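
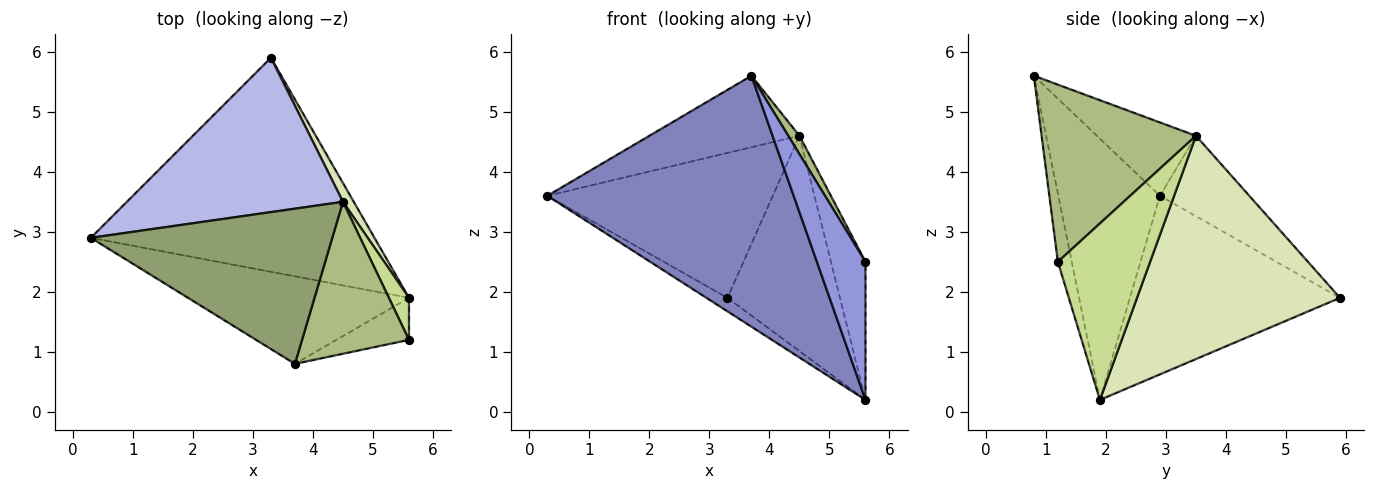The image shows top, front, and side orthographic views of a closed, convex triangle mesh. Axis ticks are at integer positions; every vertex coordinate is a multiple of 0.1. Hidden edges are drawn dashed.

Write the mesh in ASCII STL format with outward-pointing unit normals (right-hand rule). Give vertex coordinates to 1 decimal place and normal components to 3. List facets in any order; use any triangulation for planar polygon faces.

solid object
 facet normal -0.532 0.053 -0.845
  outer loop
   vertex 5.6 1.9 0.2
   vertex 0.3 2.9 3.6
   vertex 3.3 5.9 1.9
  endloop
 endfacet
 facet normal -0.363 -0.880 -0.307
  outer loop
   vertex 5.6 1.9 0.2
   vertex 3.7 0.8 5.6
   vertex 0.3 2.9 3.6
  endloop
 endfacet
 facet normal -0.264 -0.923 -0.281
  outer loop
   vertex 5.6 1.9 0.2
   vertex 5.6 1.2 2.5
   vertex 3.7 0.8 5.6
  endloop
 endfacet
 facet normal -0.262 0.661 0.704
  outer loop
   vertex 4.5 3.5 4.6
   vertex 3.3 5.9 1.9
   vertex 0.3 2.9 3.6
  endloop
 endfacet
 facet normal -0.266 0.403 0.876
  outer loop
   vertex 4.5 3.5 4.6
   vertex 0.3 2.9 3.6
   vertex 3.7 0.8 5.6
  endloop
 endfacet
 facet normal 0.855 -0.062 0.516
  outer loop
   vertex 4.5 3.5 4.6
   vertex 3.7 0.8 5.6
   vertex 5.6 1.2 2.5
  endloop
 endfacet
 facet normal 0.931 0.349 0.106
  outer loop
   vertex 4.5 3.5 4.6
   vertex 5.6 1.2 2.5
   vertex 5.6 1.9 0.2
  endloop
 endfacet
 facet normal 0.874 0.484 0.042
  outer loop
   vertex 4.5 3.5 4.6
   vertex 5.6 1.9 0.2
   vertex 3.3 5.9 1.9
  endloop
 endfacet
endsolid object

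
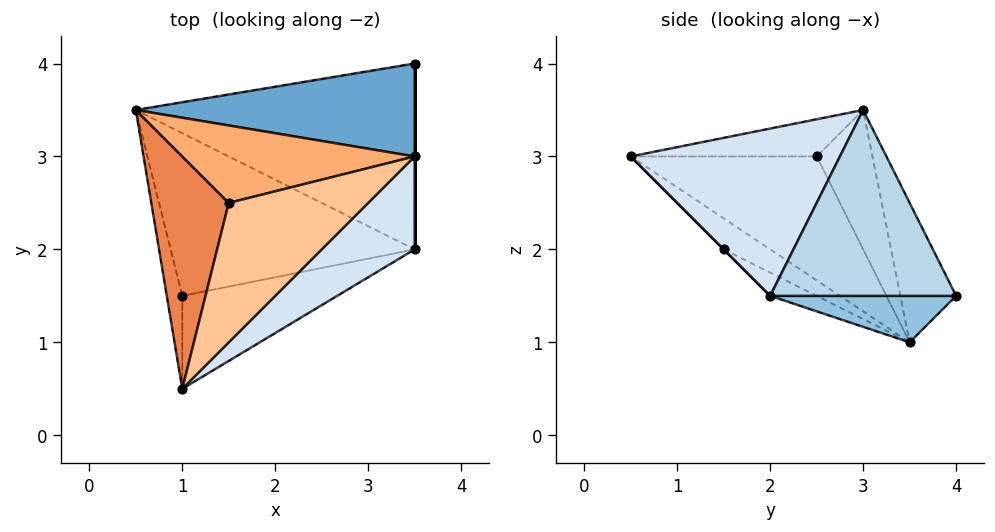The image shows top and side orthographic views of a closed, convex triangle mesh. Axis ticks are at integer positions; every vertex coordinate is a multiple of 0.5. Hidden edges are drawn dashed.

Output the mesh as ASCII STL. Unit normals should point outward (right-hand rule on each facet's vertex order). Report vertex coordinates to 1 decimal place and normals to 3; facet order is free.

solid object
 facet normal -0.218 0.873 0.436
  outer loop
   vertex 3.5 3.0 3.5
   vertex 3.5 4.0 1.5
   vertex 0.5 3.5 1.0
  endloop
 endfacet
 facet normal 0.164 0.000 -0.986
  outer loop
   vertex 3.5 2.0 1.5
   vertex 0.5 3.5 1.0
   vertex 3.5 4.0 1.5
  endloop
 endfacet
 facet normal 1.000 0.000 0.000
  outer loop
   vertex 3.5 2.0 1.5
   vertex 3.5 4.0 1.5
   vertex 3.5 3.0 3.5
  endloop
 endfacet
 facet normal 0.627 -0.697 0.348
  outer loop
   vertex 3.5 2.0 1.5
   vertex 3.5 3.0 3.5
   vertex 1.0 0.5 3.0
  endloop
 endfacet
 facet normal -0.830 0.207 0.518
  outer loop
   vertex 1.5 2.5 3.0
   vertex 0.5 3.5 1.0
   vertex 1.0 0.5 3.0
  endloop
 endfacet
 facet normal -0.329 0.768 0.549
  outer loop
   vertex 1.5 2.5 3.0
   vertex 3.5 3.0 3.5
   vertex 0.5 3.5 1.0
  endloop
 endfacet
 facet normal -0.257 0.064 0.964
  outer loop
   vertex 1.5 2.5 3.0
   vertex 1.0 0.5 3.0
   vertex 3.5 3.0 3.5
  endloop
 endfacet
 facet normal -0.816 -0.408 -0.408
  outer loop
   vertex 1.0 1.5 2.0
   vertex 1.0 0.5 3.0
   vertex 0.5 3.5 1.0
  endloop
 endfacet
 facet normal -0.084 -0.462 -0.883
  outer loop
   vertex 1.0 1.5 2.0
   vertex 0.5 3.5 1.0
   vertex 3.5 2.0 1.5
  endloop
 endfacet
 facet normal 0.000 -0.707 -0.707
  outer loop
   vertex 1.0 1.5 2.0
   vertex 3.5 2.0 1.5
   vertex 1.0 0.5 3.0
  endloop
 endfacet
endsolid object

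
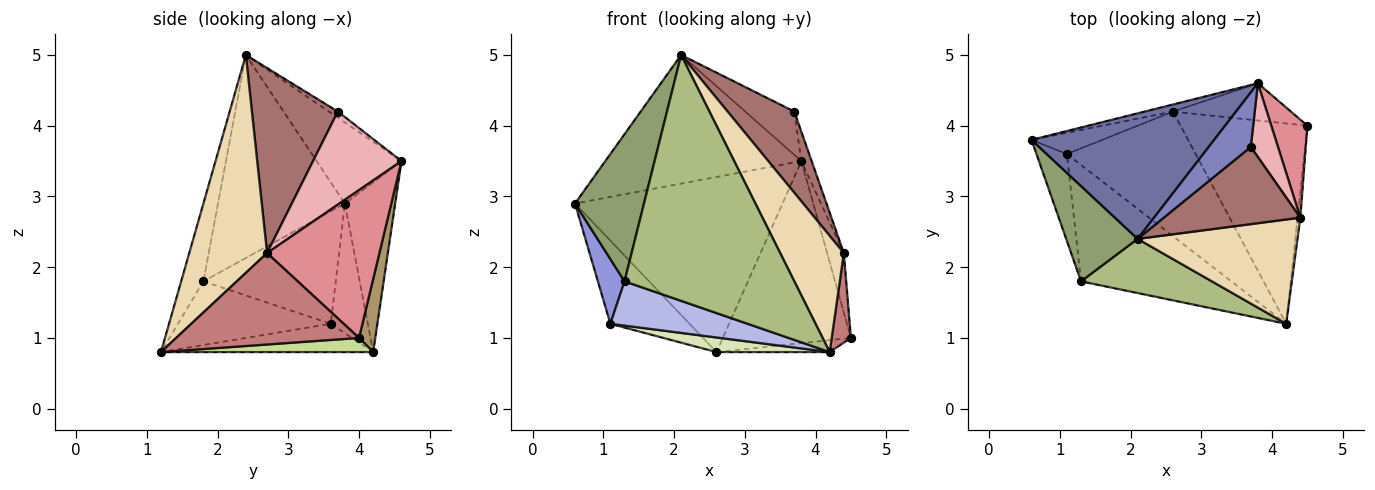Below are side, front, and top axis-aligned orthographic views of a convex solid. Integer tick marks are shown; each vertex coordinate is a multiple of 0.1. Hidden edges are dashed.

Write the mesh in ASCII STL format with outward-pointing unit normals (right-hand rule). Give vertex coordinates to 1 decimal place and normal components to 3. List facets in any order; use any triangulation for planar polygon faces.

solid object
 facet normal -0.296 0.684 0.667
  outer loop
   vertex 3.8 4.6 3.5
   vertex 0.6 3.8 2.9
   vertex 2.1 2.4 5.0
  endloop
 endfacet
 facet normal -0.113 0.618 0.778
  outer loop
   vertex 3.7 3.7 4.2
   vertex 3.8 4.6 3.5
   vertex 2.1 2.4 5.0
  endloop
 endfacet
 facet normal -0.948 -0.191 -0.256
  outer loop
   vertex 1.3 1.8 1.8
   vertex 0.6 3.8 2.9
   vertex 1.1 3.6 1.2
  endloop
 endfacet
 facet normal -0.368 -0.331 -0.869
  outer loop
   vertex 1.3 1.8 1.8
   vertex 1.1 3.6 1.2
   vertex 4.2 1.2 0.8
  endloop
 endfacet
 facet normal -0.839 -0.456 0.295
  outer loop
   vertex 1.3 1.8 1.8
   vertex 2.1 2.4 5.0
   vertex 0.6 3.8 2.9
  endloop
 endfacet
 facet normal -0.127 -0.969 0.213
  outer loop
   vertex 1.3 1.8 1.8
   vertex 4.2 1.2 0.8
   vertex 2.1 2.4 5.0
  endloop
 endfacet
 facet normal 0.111 0.059 -0.992
  outer loop
   vertex 2.6 4.2 0.8
   vertex 4.5 4.0 1.0
   vertex 4.2 1.2 0.8
  endloop
 endfacet
 facet normal -0.213 -0.114 -0.970
  outer loop
   vertex 2.6 4.2 0.8
   vertex 4.2 1.2 0.8
   vertex 1.1 3.6 1.2
  endloop
 endfacet
 facet normal 0.123 0.972 -0.199
  outer loop
   vertex 2.6 4.2 0.8
   vertex 3.8 4.6 3.5
   vertex 4.5 4.0 1.0
  endloop
 endfacet
 facet normal -0.235 0.971 -0.039
  outer loop
   vertex 2.6 4.2 0.8
   vertex 0.6 3.8 2.9
   vertex 3.8 4.6 3.5
  endloop
 endfacet
 facet normal -0.413 0.882 -0.225
  outer loop
   vertex 2.6 4.2 0.8
   vertex 1.1 3.6 1.2
   vertex 0.6 3.8 2.9
  endloop
 endfacet
 facet normal 0.673 -0.551 0.494
  outer loop
   vertex 4.4 2.7 2.2
   vertex 2.1 2.4 5.0
   vertex 4.2 1.2 0.8
  endloop
 endfacet
 facet normal 0.682 -0.530 0.504
  outer loop
   vertex 4.4 2.7 2.2
   vertex 3.7 3.7 4.2
   vertex 2.1 2.4 5.0
  endloop
 endfacet
 facet normal 0.994 -0.104 -0.030
  outer loop
   vertex 4.4 2.7 2.2
   vertex 4.2 1.2 0.8
   vertex 4.5 4.0 1.0
  endloop
 endfacet
 facet normal 0.961 0.143 0.235
  outer loop
   vertex 4.4 2.7 2.2
   vertex 4.5 4.0 1.0
   vertex 3.8 4.6 3.5
  endloop
 endfacet
 facet normal 0.954 0.111 0.279
  outer loop
   vertex 4.4 2.7 2.2
   vertex 3.8 4.6 3.5
   vertex 3.7 3.7 4.2
  endloop
 endfacet
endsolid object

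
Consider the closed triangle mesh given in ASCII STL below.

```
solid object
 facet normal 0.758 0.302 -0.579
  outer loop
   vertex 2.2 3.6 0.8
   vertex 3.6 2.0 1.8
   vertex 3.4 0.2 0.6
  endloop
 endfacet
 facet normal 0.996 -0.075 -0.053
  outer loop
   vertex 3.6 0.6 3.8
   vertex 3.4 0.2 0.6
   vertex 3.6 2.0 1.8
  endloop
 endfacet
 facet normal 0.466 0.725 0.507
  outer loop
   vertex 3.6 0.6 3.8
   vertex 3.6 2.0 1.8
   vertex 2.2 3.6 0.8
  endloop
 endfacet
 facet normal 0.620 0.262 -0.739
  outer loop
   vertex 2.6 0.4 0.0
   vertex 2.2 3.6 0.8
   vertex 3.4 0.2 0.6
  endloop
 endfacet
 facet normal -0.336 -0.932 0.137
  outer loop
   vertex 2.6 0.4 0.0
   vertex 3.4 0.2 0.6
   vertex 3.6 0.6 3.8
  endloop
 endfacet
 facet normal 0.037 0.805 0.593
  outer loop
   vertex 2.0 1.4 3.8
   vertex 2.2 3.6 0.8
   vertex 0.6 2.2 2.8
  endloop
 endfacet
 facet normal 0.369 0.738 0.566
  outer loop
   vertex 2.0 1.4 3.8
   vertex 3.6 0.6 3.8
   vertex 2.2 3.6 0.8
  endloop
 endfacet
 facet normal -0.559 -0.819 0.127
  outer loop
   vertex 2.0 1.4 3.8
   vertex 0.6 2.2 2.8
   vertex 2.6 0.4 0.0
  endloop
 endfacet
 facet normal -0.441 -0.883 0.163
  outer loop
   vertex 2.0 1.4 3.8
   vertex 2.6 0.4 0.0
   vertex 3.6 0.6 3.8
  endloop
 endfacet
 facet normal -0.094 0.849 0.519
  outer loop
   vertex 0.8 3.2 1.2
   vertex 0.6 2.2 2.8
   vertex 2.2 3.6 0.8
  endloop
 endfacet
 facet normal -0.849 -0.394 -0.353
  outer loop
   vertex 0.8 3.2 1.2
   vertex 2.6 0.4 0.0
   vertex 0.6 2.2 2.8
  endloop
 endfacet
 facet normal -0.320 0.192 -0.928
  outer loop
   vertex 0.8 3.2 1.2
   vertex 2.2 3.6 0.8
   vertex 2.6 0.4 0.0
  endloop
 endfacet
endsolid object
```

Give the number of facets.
12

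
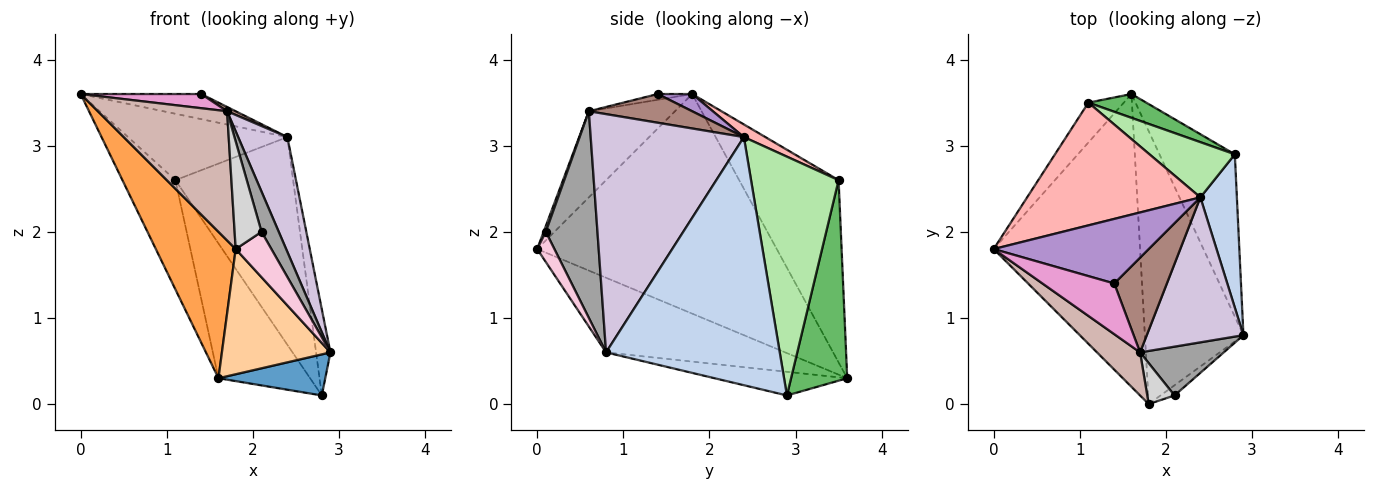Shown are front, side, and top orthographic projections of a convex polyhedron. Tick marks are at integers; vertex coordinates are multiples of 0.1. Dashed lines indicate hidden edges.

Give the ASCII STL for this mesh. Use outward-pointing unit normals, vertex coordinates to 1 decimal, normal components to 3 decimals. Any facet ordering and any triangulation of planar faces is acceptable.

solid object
 facet normal -0.291 -0.235 -0.927
  outer loop
   vertex 2.8 2.9 0.1
   vertex 2.9 0.8 0.6
   vertex 1.6 3.6 0.3
  endloop
 endfacet
 facet normal 0.986 0.081 0.145
  outer loop
   vertex 2.4 2.4 3.1
   vertex 2.9 0.8 0.6
   vertex 2.8 2.9 0.1
  endloop
 endfacet
 facet normal -0.802 -0.267 -0.535
  outer loop
   vertex 1.8 0.0 1.8
   vertex 0.0 1.8 3.6
   vertex 1.6 3.6 0.3
  endloop
 endfacet
 facet normal -0.567 -0.343 -0.749
  outer loop
   vertex 1.8 0.0 1.8
   vertex 1.6 3.6 0.3
   vertex 2.9 0.8 0.6
  endloop
 endfacet
 facet normal 0.517 0.843 0.149
  outer loop
   vertex 1.1 3.5 2.6
   vertex 2.8 2.9 0.1
   vertex 1.6 3.6 0.3
  endloop
 endfacet
 facet normal 0.584 0.785 0.209
  outer loop
   vertex 1.1 3.5 2.6
   vertex 2.4 2.4 3.1
   vertex 2.8 2.9 0.1
  endloop
 endfacet
 facet normal -0.870 0.463 -0.169
  outer loop
   vertex 1.1 3.5 2.6
   vertex 1.6 3.6 0.3
   vertex 0.0 1.8 3.6
  endloop
 endfacet
 facet normal 0.064 0.475 0.878
  outer loop
   vertex 1.1 3.5 2.6
   vertex 0.0 1.8 3.6
   vertex 2.4 2.4 3.1
  endloop
 endfacet
 facet normal 0.103 0.361 0.927
  outer loop
   vertex 1.4 1.4 3.6
   vertex 2.4 2.4 3.1
   vertex 0.0 1.8 3.6
  endloop
 endfacet
 facet normal 0.888 -0.285 0.360
  outer loop
   vertex 1.7 0.6 3.4
   vertex 2.9 0.8 0.6
   vertex 2.4 2.4 3.1
  endloop
 endfacet
 facet normal 0.478 -0.040 0.877
  outer loop
   vertex 1.7 0.6 3.4
   vertex 2.4 2.4 3.1
   vertex 1.4 1.4 3.6
  endloop
 endfacet
 facet normal -0.535 -0.802 0.267
  outer loop
   vertex 1.7 0.6 3.4
   vertex 0.0 1.8 3.6
   vertex 1.8 0.0 1.8
  endloop
 endfacet
 facet normal -0.077 -0.269 0.960
  outer loop
   vertex 1.7 0.6 3.4
   vertex 1.4 1.4 3.6
   vertex 0.0 1.8 3.6
  endloop
 endfacet
 facet normal 0.426 -0.883 -0.198
  outer loop
   vertex 2.1 0.1 2.0
   vertex 1.8 0.0 1.8
   vertex 2.9 0.8 0.6
  endloop
 endfacet
 facet normal 0.886 -0.295 0.358
  outer loop
   vertex 2.1 0.1 2.0
   vertex 2.9 0.8 0.6
   vertex 1.7 0.6 3.4
  endloop
 endfacet
 facet normal 0.075 -0.932 0.354
  outer loop
   vertex 2.1 0.1 2.0
   vertex 1.7 0.6 3.4
   vertex 1.8 0.0 1.8
  endloop
 endfacet
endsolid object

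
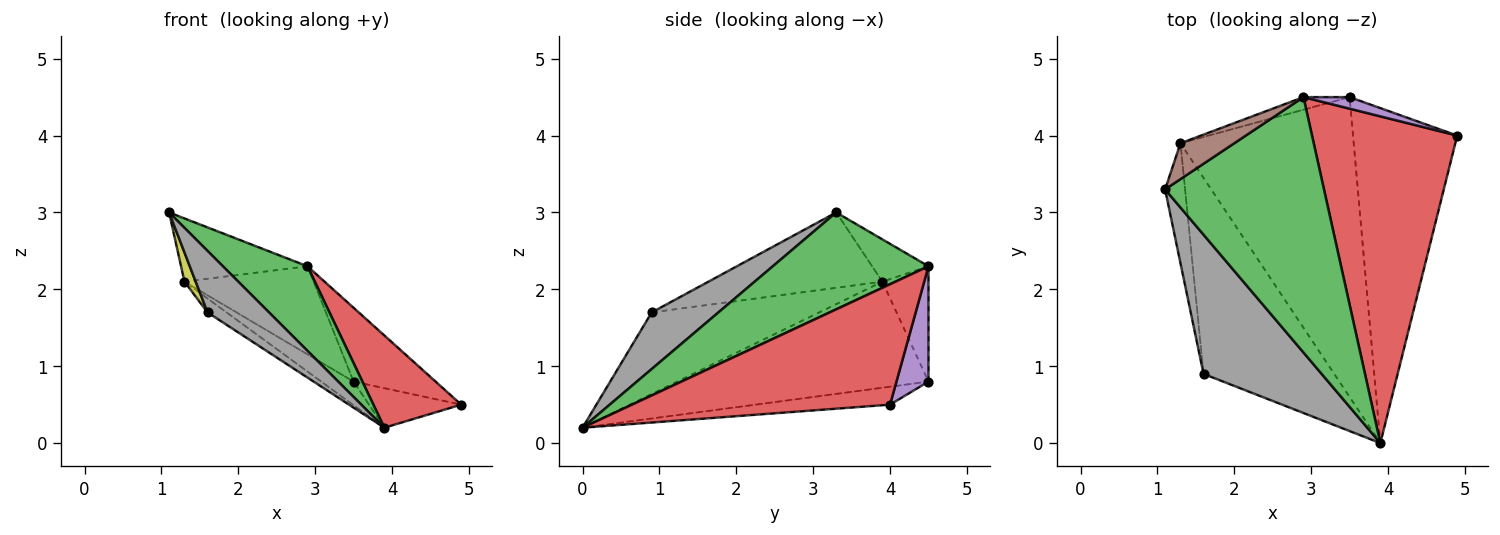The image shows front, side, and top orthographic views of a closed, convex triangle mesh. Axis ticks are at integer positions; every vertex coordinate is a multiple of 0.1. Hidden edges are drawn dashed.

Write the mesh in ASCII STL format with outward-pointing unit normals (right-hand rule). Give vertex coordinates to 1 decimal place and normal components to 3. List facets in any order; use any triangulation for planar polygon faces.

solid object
 facet normal -0.169 0.116 -0.979
  outer loop
   vertex 3.5 4.5 0.8
   vertex 4.9 4.0 0.5
   vertex 3.9 0.0 0.2
  endloop
 endfacet
 facet normal -0.521 0.067 -0.851
  outer loop
   vertex 1.3 3.9 2.1
   vertex 3.5 4.5 0.8
   vertex 3.9 0.0 0.2
  endloop
 endfacet
 facet normal 0.501 -0.272 0.822
  outer loop
   vertex 2.9 4.5 2.3
   vertex 1.1 3.3 3.0
   vertex 3.9 0.0 0.2
  endloop
 endfacet
 facet normal 0.624 -0.212 0.752
  outer loop
   vertex 2.9 4.5 2.3
   vertex 3.9 0.0 0.2
   vertex 4.9 4.0 0.5
  endloop
 endfacet
 facet normal 0.360 0.922 0.144
  outer loop
   vertex 2.9 4.5 2.3
   vertex 4.9 4.0 0.5
   vertex 3.5 4.5 0.8
  endloop
 endfacet
 facet normal -0.362 0.811 0.460
  outer loop
   vertex 2.9 4.5 2.3
   vertex 1.3 3.9 2.1
   vertex 1.1 3.3 3.0
  endloop
 endfacet
 facet normal -0.333 0.933 -0.133
  outer loop
   vertex 2.9 4.5 2.3
   vertex 3.5 4.5 0.8
   vertex 1.3 3.9 2.1
  endloop
 endfacet
 facet normal 0.402 -0.370 0.838
  outer loop
   vertex 1.6 0.9 1.7
   vertex 3.9 0.0 0.2
   vertex 1.1 3.3 3.0
  endloop
 endfacet
 facet normal -0.965 -0.062 -0.256
  outer loop
   vertex 1.6 0.9 1.7
   vertex 1.1 3.3 3.0
   vertex 1.3 3.9 2.1
  endloop
 endfacet
 facet normal -0.529 0.060 -0.847
  outer loop
   vertex 1.6 0.9 1.7
   vertex 1.3 3.9 2.1
   vertex 3.9 0.0 0.2
  endloop
 endfacet
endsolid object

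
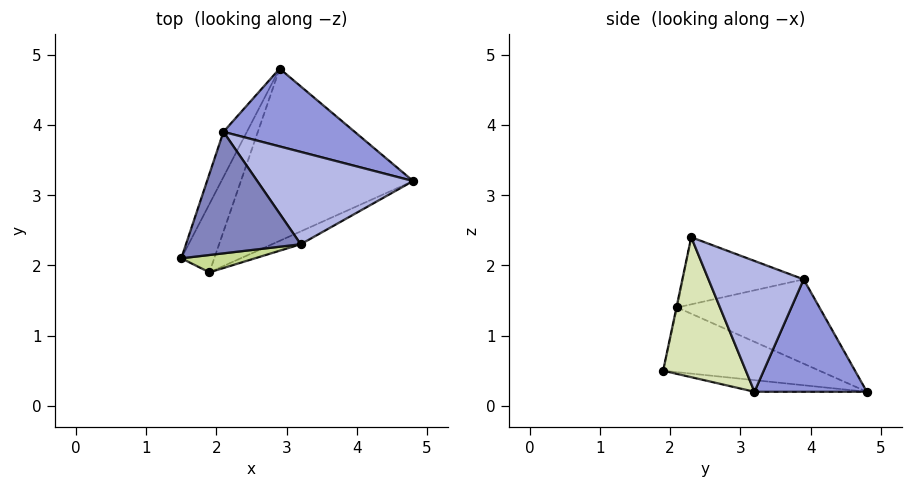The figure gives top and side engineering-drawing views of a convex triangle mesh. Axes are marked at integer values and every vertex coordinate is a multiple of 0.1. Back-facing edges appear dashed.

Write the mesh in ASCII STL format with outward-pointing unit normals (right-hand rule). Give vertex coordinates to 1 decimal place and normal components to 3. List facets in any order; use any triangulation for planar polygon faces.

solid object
 facet normal -0.900 0.356 -0.250
  outer loop
   vertex 2.1 3.9 1.8
   vertex 2.9 4.8 0.2
   vertex 1.5 2.1 1.4
  endloop
 endfacet
 facet normal -0.505 -0.023 0.863
  outer loop
   vertex 2.1 3.9 1.8
   vertex 1.5 2.1 1.4
   vertex 3.2 2.3 2.4
  endloop
 endfacet
 facet normal 0.515 0.611 0.601
  outer loop
   vertex 2.1 3.9 1.8
   vertex 4.8 3.2 0.2
   vertex 2.9 4.8 0.2
  endloop
 endfacet
 facet normal 0.519 0.589 0.619
  outer loop
   vertex 2.1 3.9 1.8
   vertex 3.2 2.3 2.4
   vertex 4.8 3.2 0.2
  endloop
 endfacet
 facet normal -0.862 0.252 -0.439
  outer loop
   vertex 1.9 1.9 0.5
   vertex 1.5 2.1 1.4
   vertex 2.9 4.8 0.2
  endloop
 endfacet
 facet normal -0.067 -0.080 -0.995
  outer loop
   vertex 1.9 1.9 0.5
   vertex 2.9 4.8 0.2
   vertex 4.8 3.2 0.2
  endloop
 endfacet
 facet normal -0.010 -0.977 0.213
  outer loop
   vertex 1.9 1.9 0.5
   vertex 3.2 2.3 2.4
   vertex 1.5 2.1 1.4
  endloop
 endfacet
 facet normal 0.401 -0.913 -0.082
  outer loop
   vertex 1.9 1.9 0.5
   vertex 4.8 3.2 0.2
   vertex 3.2 2.3 2.4
  endloop
 endfacet
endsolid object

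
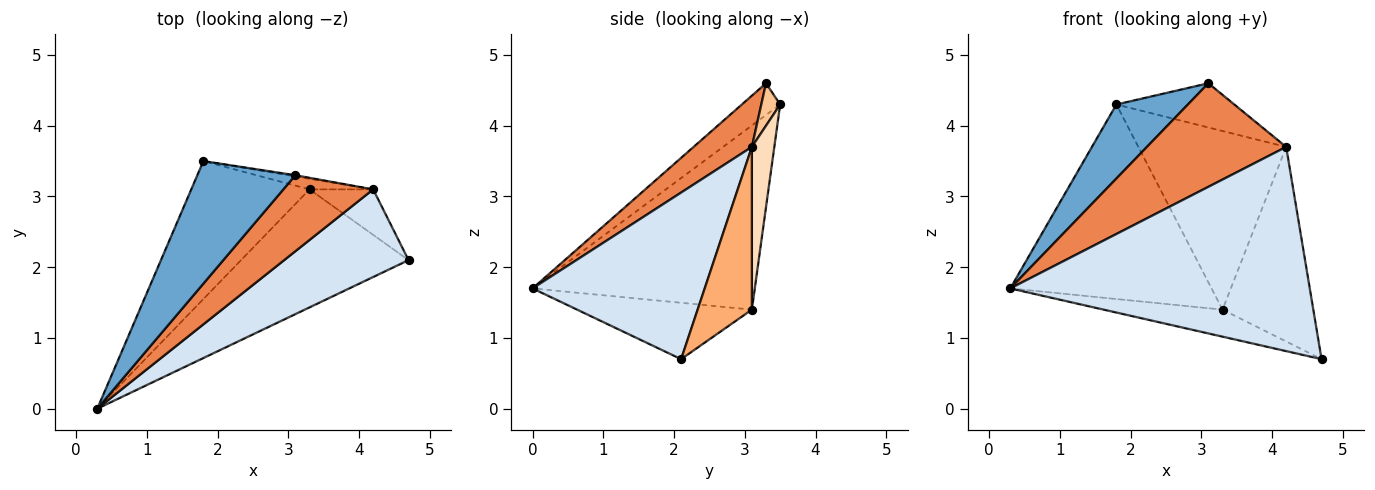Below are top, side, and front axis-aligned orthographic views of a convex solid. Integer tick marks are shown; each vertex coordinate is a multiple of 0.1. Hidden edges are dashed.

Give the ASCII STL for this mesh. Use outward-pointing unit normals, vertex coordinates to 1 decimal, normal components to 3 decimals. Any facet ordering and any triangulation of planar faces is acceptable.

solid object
 facet normal -0.267 -0.498 0.825
  outer loop
   vertex 3.1 3.3 4.6
   vertex 1.8 3.5 4.3
   vertex 0.3 0.0 1.7
  endloop
 endfacet
 facet normal -0.312 0.212 -0.926
  outer loop
   vertex 3.3 3.1 1.4
   vertex 4.7 2.1 0.7
   vertex 0.3 0.0 1.7
  endloop
 endfacet
 facet normal -0.669 0.606 -0.430
  outer loop
   vertex 3.3 3.1 1.4
   vertex 0.3 0.0 1.7
   vertex 1.8 3.5 4.3
  endloop
 endfacet
 facet normal 0.467 -0.813 0.349
  outer loop
   vertex 4.2 3.1 3.7
   vertex 0.3 0.0 1.7
   vertex 4.7 2.1 0.7
  endloop
 endfacet
 facet normal 0.320 -0.764 0.561
  outer loop
   vertex 4.2 3.1 3.7
   vertex 3.1 3.3 4.6
   vertex 0.3 0.0 1.7
  endloop
 endfacet
 facet normal 0.503 0.842 -0.197
  outer loop
   vertex 4.2 3.1 3.7
   vertex 4.7 2.1 0.7
   vertex 3.3 3.1 1.4
  endloop
 endfacet
 facet normal 0.158 0.987 -0.026
  outer loop
   vertex 4.2 3.1 3.7
   vertex 1.8 3.5 4.3
   vertex 3.1 3.3 4.6
  endloop
 endfacet
 facet normal 0.150 0.987 -0.059
  outer loop
   vertex 4.2 3.1 3.7
   vertex 3.3 3.1 1.4
   vertex 1.8 3.5 4.3
  endloop
 endfacet
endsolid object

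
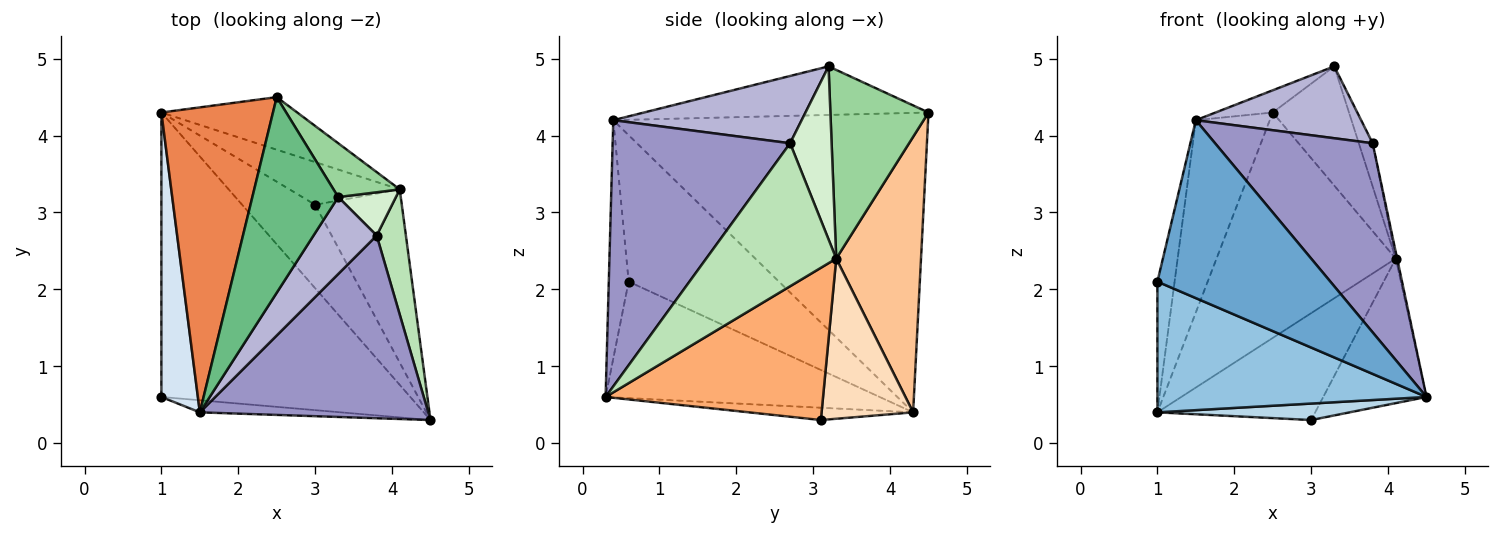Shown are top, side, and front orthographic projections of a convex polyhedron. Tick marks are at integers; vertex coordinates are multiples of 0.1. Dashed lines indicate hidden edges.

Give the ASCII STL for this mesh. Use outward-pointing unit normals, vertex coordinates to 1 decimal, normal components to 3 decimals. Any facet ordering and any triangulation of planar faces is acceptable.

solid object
 facet normal -0.114 -0.991 -0.067
  outer loop
   vertex 1.5 0.4 4.2
   vertex 1.0 0.6 2.1
   vertex 4.5 0.3 0.6
  endloop
 endfacet
 facet normal -0.391 -0.384 -0.836
  outer loop
   vertex 1.0 4.3 0.4
   vertex 4.5 0.3 0.6
   vertex 1.0 0.6 2.1
  endloop
 endfacet
 facet normal -0.163 -0.191 -0.968
  outer loop
   vertex 1.0 4.3 0.4
   vertex 3.0 3.1 0.3
   vertex 4.5 0.3 0.6
  endloop
 endfacet
 facet normal -0.964 0.110 0.240
  outer loop
   vertex 1.0 4.3 0.4
   vertex 1.0 0.6 2.1
   vertex 1.5 0.4 4.2
  endloop
 endfacet
 facet normal -0.915 0.215 0.341
  outer loop
   vertex 1.0 4.3 0.4
   vertex 1.5 0.4 4.2
   vertex 2.5 4.5 4.3
  endloop
 endfacet
 facet normal 0.803 0.381 -0.457
  outer loop
   vertex 4.1 3.3 2.4
   vertex 4.5 0.3 0.6
   vertex 3.0 3.1 0.3
  endloop
 endfacet
 facet normal 0.418 0.885 -0.206
  outer loop
   vertex 4.1 3.3 2.4
   vertex 1.0 4.3 0.4
   vertex 2.5 4.5 4.3
  endloop
 endfacet
 facet normal 0.474 0.818 -0.326
  outer loop
   vertex 4.1 3.3 2.4
   vertex 3.0 3.1 0.3
   vertex 1.0 4.3 0.4
  endloop
 endfacet
 facet normal -0.490 0.098 0.866
  outer loop
   vertex 3.3 3.2 4.9
   vertex 2.5 4.5 4.3
   vertex 1.5 0.4 4.2
  endloop
 endfacet
 facet normal 0.761 0.591 0.267
  outer loop
   vertex 3.3 3.2 4.9
   vertex 4.1 3.3 2.4
   vertex 2.5 4.5 4.3
  endloop
 endfacet
 facet normal 0.980 0.011 0.200
  outer loop
   vertex 3.8 2.7 3.9
   vertex 4.5 0.3 0.6
   vertex 4.1 3.3 2.4
  endloop
 endfacet
 facet normal 0.905 0.302 0.302
  outer loop
   vertex 3.8 2.7 3.9
   vertex 4.1 3.3 2.4
   vertex 3.3 3.2 4.9
  endloop
 endfacet
 facet normal 0.629 -0.559 0.540
  outer loop
   vertex 3.8 2.7 3.9
   vertex 1.5 0.4 4.2
   vertex 4.5 0.3 0.6
  endloop
 endfacet
 facet normal 0.614 -0.539 0.577
  outer loop
   vertex 3.8 2.7 3.9
   vertex 3.3 3.2 4.9
   vertex 1.5 0.4 4.2
  endloop
 endfacet
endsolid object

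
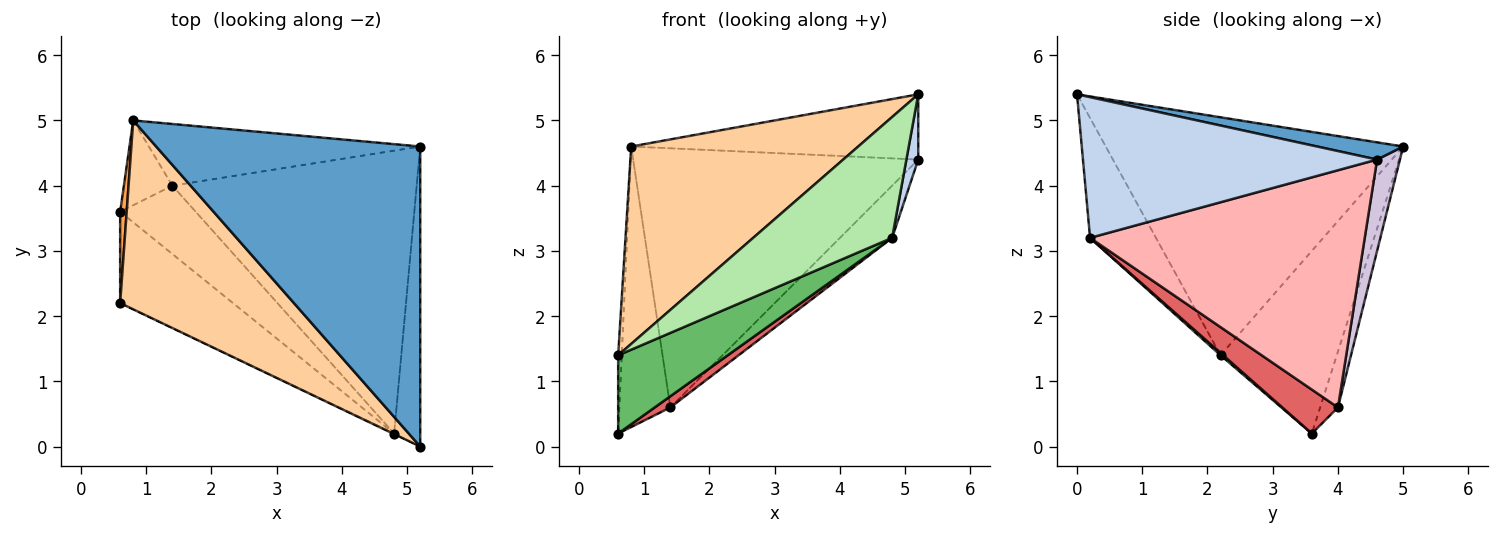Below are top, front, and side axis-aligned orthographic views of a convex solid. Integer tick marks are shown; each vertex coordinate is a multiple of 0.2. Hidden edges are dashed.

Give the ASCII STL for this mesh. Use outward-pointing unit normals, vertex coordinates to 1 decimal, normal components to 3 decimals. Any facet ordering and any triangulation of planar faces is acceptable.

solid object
 facet normal 0.064 0.212 0.975
  outer loop
   vertex 0.8 5.0 4.6
   vertex 5.2 0.0 5.4
   vertex 5.2 4.6 4.4
  endloop
 endfacet
 facet normal 0.982 -0.040 -0.182
  outer loop
   vertex 4.8 0.2 3.2
   vertex 5.2 4.6 4.4
   vertex 5.2 0.0 5.4
  endloop
 endfacet
 facet normal -0.999 0.031 0.036
  outer loop
   vertex 0.6 2.2 1.4
   vertex 0.8 5.0 4.6
   vertex 0.6 3.6 0.2
  endloop
 endfacet
 facet normal -0.688 -0.525 0.502
  outer loop
   vertex 0.6 2.2 1.4
   vertex 5.2 0.0 5.4
   vertex 0.8 5.0 4.6
  endloop
 endfacet
 facet normal 0.015 -0.651 -0.759
  outer loop
   vertex 0.6 2.2 1.4
   vertex 0.6 3.6 0.2
   vertex 4.8 0.2 3.2
  endloop
 endfacet
 facet normal -0.428 -0.904 -0.004
  outer loop
   vertex 0.6 2.2 1.4
   vertex 4.8 0.2 3.2
   vertex 5.2 0.0 5.4
  endloop
 endfacet
 facet normal 0.498 -0.140 -0.856
  outer loop
   vertex 1.4 4.0 0.6
   vertex 4.8 0.2 3.2
   vertex 0.6 3.6 0.2
  endloop
 endfacet
 facet normal 0.691 0.131 -0.711
  outer loop
   vertex 1.4 4.0 0.6
   vertex 5.2 4.6 4.4
   vertex 4.8 0.2 3.2
  endloop
 endfacet
 facet normal -0.317 0.908 -0.274
  outer loop
   vertex 1.4 4.0 0.6
   vertex 0.6 3.6 0.2
   vertex 0.8 5.0 4.6
  endloop
 endfacet
 facet normal 0.078 0.970 -0.231
  outer loop
   vertex 1.4 4.0 0.6
   vertex 0.8 5.0 4.6
   vertex 5.2 4.6 4.4
  endloop
 endfacet
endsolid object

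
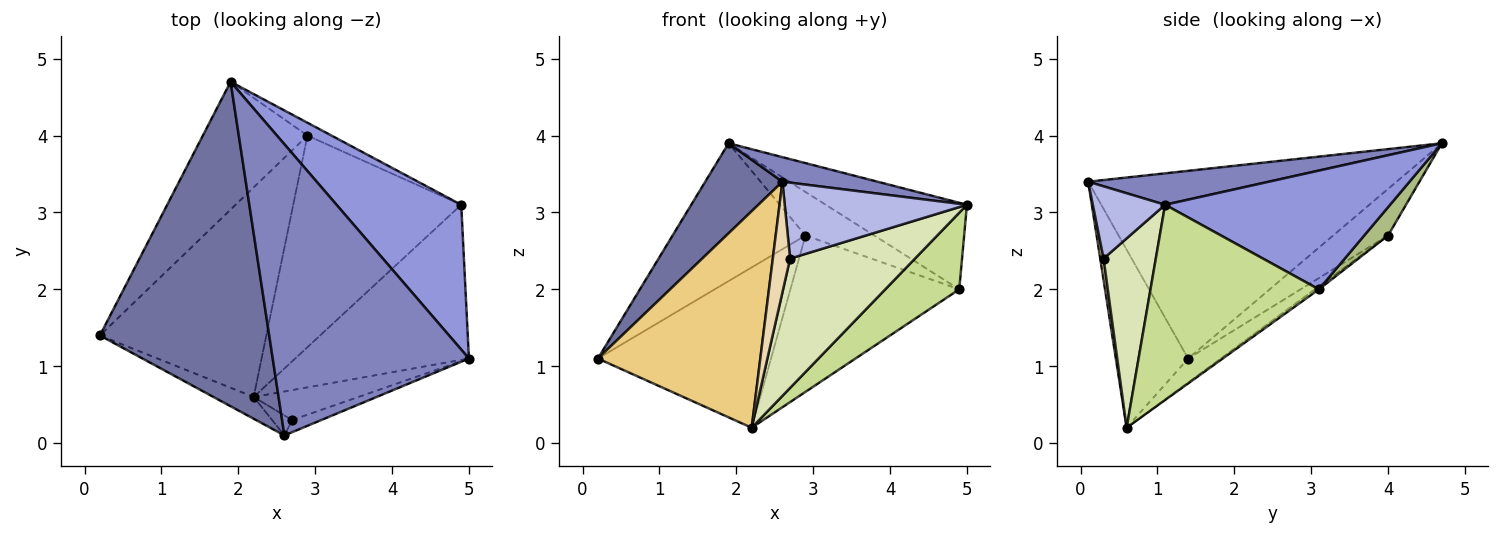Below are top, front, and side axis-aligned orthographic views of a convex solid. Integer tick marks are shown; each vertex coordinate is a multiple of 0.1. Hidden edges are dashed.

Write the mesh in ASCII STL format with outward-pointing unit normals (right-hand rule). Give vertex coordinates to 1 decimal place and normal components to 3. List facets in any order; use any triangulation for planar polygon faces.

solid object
 facet normal -0.730 -0.183 0.659
  outer loop
   vertex 2.6 0.1 3.4
   vertex 1.9 4.7 3.9
   vertex 0.2 1.4 1.1
  endloop
 endfacet
 facet normal 0.158 -0.083 0.984
  outer loop
   vertex 2.6 0.1 3.4
   vertex 5.0 1.1 3.1
   vertex 1.9 4.7 3.9
  endloop
 endfacet
 facet normal 0.633 0.397 0.665
  outer loop
   vertex 4.9 3.1 2.0
   vertex 1.9 4.7 3.9
   vertex 5.0 1.1 3.1
  endloop
 endfacet
 facet normal 0.365 -0.919 -0.147
  outer loop
   vertex 2.7 0.3 2.4
   vertex 5.0 1.1 3.1
   vertex 2.6 0.1 3.4
  endloop
 endfacet
 facet normal -0.290 0.702 -0.651
  outer loop
   vertex 2.9 4.0 2.7
   vertex 0.2 1.4 1.1
   vertex 1.9 4.7 3.9
  endloop
 endfacet
 facet normal 0.316 0.910 -0.268
  outer loop
   vertex 2.9 4.0 2.7
   vertex 1.9 4.7 3.9
   vertex 4.9 3.1 2.0
  endloop
 endfacet
 facet normal 0.710 -0.312 -0.632
  outer loop
   vertex 2.2 0.6 0.2
   vertex 4.9 3.1 2.0
   vertex 5.0 1.1 3.1
  endloop
 endfacet
 facet normal 0.377 -0.902 -0.209
  outer loop
   vertex 2.2 0.6 0.2
   vertex 5.0 1.1 3.1
   vertex 2.7 0.3 2.4
  endloop
 endfacet
 facet normal -0.114 0.604 -0.789
  outer loop
   vertex 2.2 0.6 0.2
   vertex 0.2 1.4 1.1
   vertex 2.9 4.0 2.7
  endloop
 endfacet
 facet normal -0.014 0.594 -0.804
  outer loop
   vertex 2.2 0.6 0.2
   vertex 2.9 4.0 2.7
   vertex 4.9 3.1 2.0
  endloop
 endfacet
 facet normal -0.405 -0.910 -0.092
  outer loop
   vertex 2.2 0.6 0.2
   vertex 2.6 0.1 3.4
   vertex 0.2 1.4 1.1
  endloop
 endfacet
 facet normal 0.188 -0.967 -0.175
  outer loop
   vertex 2.2 0.6 0.2
   vertex 2.7 0.3 2.4
   vertex 2.6 0.1 3.4
  endloop
 endfacet
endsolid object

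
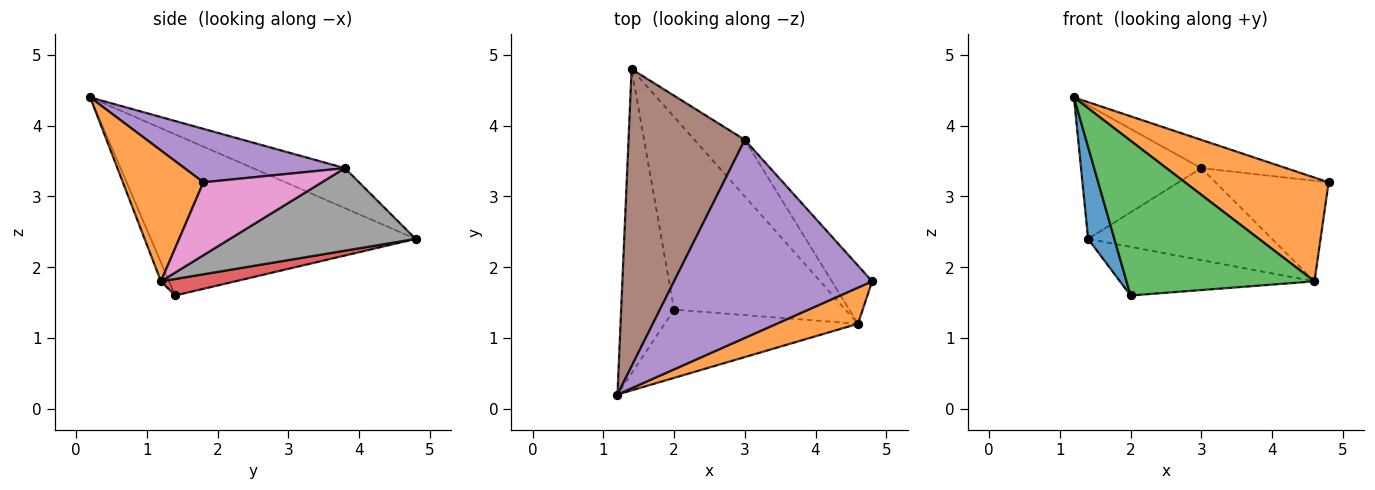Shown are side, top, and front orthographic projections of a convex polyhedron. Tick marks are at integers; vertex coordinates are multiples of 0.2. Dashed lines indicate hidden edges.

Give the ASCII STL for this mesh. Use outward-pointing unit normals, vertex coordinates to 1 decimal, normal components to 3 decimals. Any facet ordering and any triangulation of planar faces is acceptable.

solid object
 facet normal -0.946 -0.094 -0.310
  outer loop
   vertex 2.0 1.4 1.6
   vertex 1.2 0.2 4.4
   vertex 1.4 4.8 2.4
  endloop
 endfacet
 facet normal 0.468 -0.835 0.291
  outer loop
   vertex 4.6 1.2 1.8
   vertex 4.8 1.8 3.2
   vertex 1.2 0.2 4.4
  endloop
 endfacet
 facet normal -0.039 -0.914 -0.403
  outer loop
   vertex 4.6 1.2 1.8
   vertex 1.2 0.2 4.4
   vertex 2.0 1.4 1.6
  endloop
 endfacet
 facet normal 0.093 0.244 -0.965
  outer loop
   vertex 4.6 1.2 1.8
   vertex 2.0 1.4 1.6
   vertex 1.4 4.8 2.4
  endloop
 endfacet
 facet normal 0.258 0.137 0.956
  outer loop
   vertex 3.0 3.8 3.4
   vertex 1.2 0.2 4.4
   vertex 4.8 1.8 3.2
  endloop
 endfacet
 facet normal -0.299 0.391 0.870
  outer loop
   vertex 3.0 3.8 3.4
   vertex 1.4 4.8 2.4
   vertex 1.2 0.2 4.4
  endloop
 endfacet
 facet normal 0.672 0.641 -0.371
  outer loop
   vertex 3.0 3.8 3.4
   vertex 4.8 1.8 3.2
   vertex 4.6 1.2 1.8
  endloop
 endfacet
 facet normal 0.652 0.646 -0.397
  outer loop
   vertex 3.0 3.8 3.4
   vertex 4.6 1.2 1.8
   vertex 1.4 4.8 2.4
  endloop
 endfacet
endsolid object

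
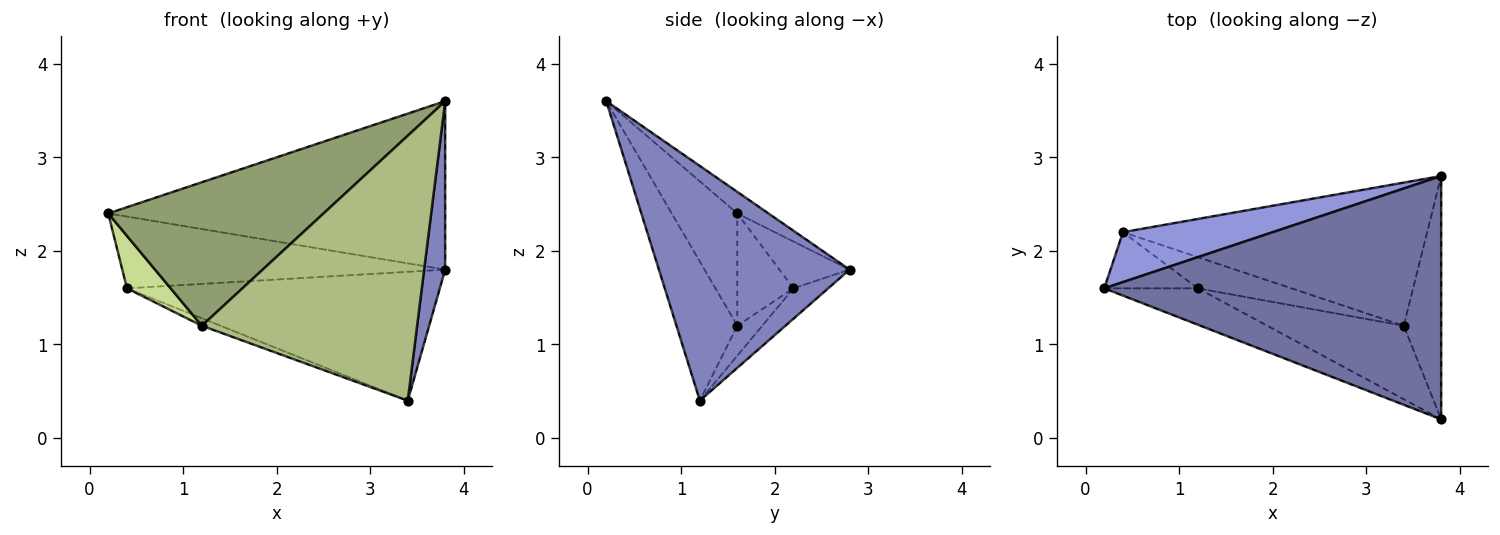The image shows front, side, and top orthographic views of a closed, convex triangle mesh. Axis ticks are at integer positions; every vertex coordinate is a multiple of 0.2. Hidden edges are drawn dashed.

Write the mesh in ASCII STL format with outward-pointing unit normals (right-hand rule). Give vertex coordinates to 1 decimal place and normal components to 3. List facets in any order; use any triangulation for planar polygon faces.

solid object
 facet normal -0.053 0.568 0.821
  outer loop
   vertex 3.8 2.8 1.8
   vertex 0.2 1.6 2.4
   vertex 3.8 0.2 3.6
  endloop
 endfacet
 facet normal 0.982 -0.108 -0.157
  outer loop
   vertex 3.4 1.2 0.4
   vertex 3.8 2.8 1.8
   vertex 3.8 0.2 3.6
  endloop
 endfacet
 facet normal -0.176 0.808 0.562
  outer loop
   vertex 0.4 2.2 1.6
   vertex 0.2 1.6 2.4
   vertex 3.8 2.8 1.8
  endloop
 endfacet
 facet normal -0.074 0.667 -0.741
  outer loop
   vertex 0.4 2.2 1.6
   vertex 3.8 2.8 1.8
   vertex 3.4 1.2 0.4
  endloop
 endfacet
 facet normal -0.283 -0.930 -0.236
  outer loop
   vertex 1.2 1.6 1.2
   vertex 3.8 0.2 3.6
   vertex 0.2 1.6 2.4
  endloop
 endfacet
 facet normal -0.263 -0.930 -0.258
  outer loop
   vertex 1.2 1.6 1.2
   vertex 3.4 1.2 0.4
   vertex 3.8 0.2 3.6
  endloop
 endfacet
 facet normal -0.659 -0.513 -0.550
  outer loop
   vertex 1.2 1.6 1.2
   vertex 0.2 1.6 2.4
   vertex 0.4 2.2 1.6
  endloop
 endfacet
 facet normal -0.297 0.223 -0.928
  outer loop
   vertex 1.2 1.6 1.2
   vertex 0.4 2.2 1.6
   vertex 3.4 1.2 0.4
  endloop
 endfacet
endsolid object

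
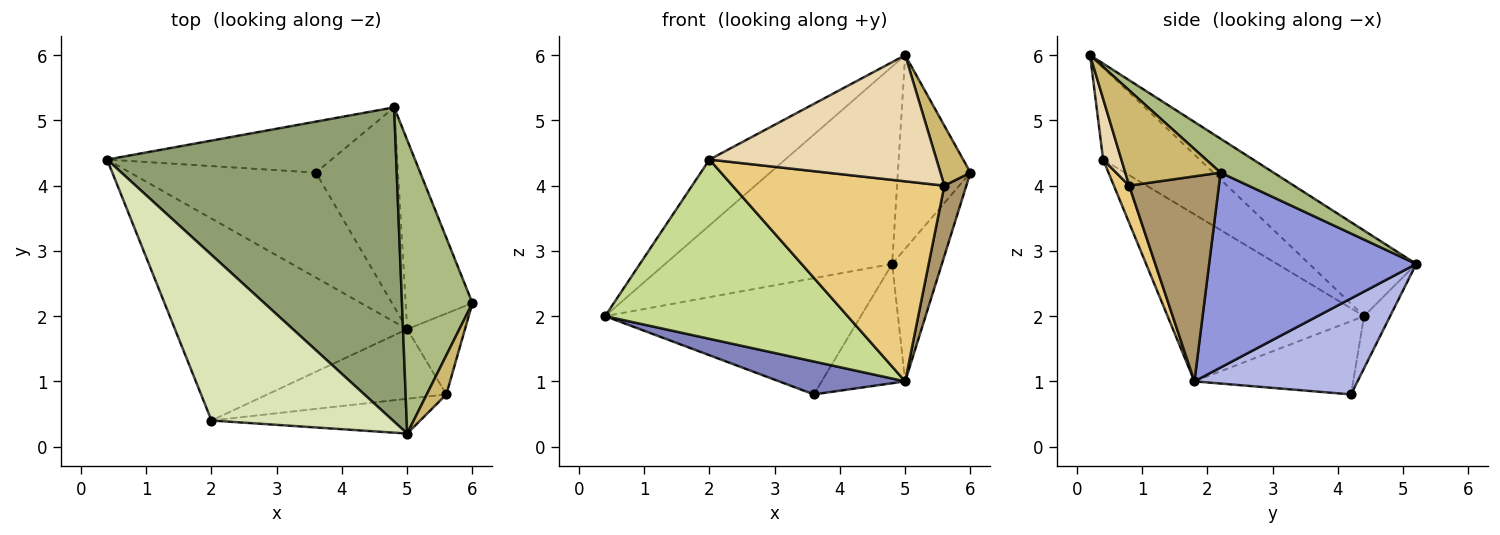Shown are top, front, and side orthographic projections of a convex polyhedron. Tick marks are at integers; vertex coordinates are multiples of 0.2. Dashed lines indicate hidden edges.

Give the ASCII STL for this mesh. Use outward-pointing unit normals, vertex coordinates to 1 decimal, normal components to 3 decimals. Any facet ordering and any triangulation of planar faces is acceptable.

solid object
 facet normal -0.093 0.912 -0.400
  outer loop
   vertex 3.6 4.2 0.8
   vertex 0.4 4.4 2.0
   vertex 4.8 5.2 2.8
  endloop
 endfacet
 facet normal -0.352 -0.280 -0.893
  outer loop
   vertex 5.0 1.8 1.0
   vertex 0.4 4.4 2.0
   vertex 3.6 4.2 0.8
  endloop
 endfacet
 facet normal 0.923 0.222 -0.316
  outer loop
   vertex 5.0 1.8 1.0
   vertex 4.8 5.2 2.8
   vertex 6.0 2.2 4.2
  endloop
 endfacet
 facet normal 0.708 0.363 -0.606
  outer loop
   vertex 5.0 1.8 1.0
   vertex 3.6 4.2 0.8
   vertex 4.8 5.2 2.8
  endloop
 endfacet
 facet normal -0.243 0.516 0.821
  outer loop
   vertex 5.0 0.2 6.0
   vertex 4.8 5.2 2.8
   vertex 0.4 4.4 2.0
  endloop
 endfacet
 facet normal 0.373 0.511 0.775
  outer loop
   vertex 5.0 0.2 6.0
   vertex 6.0 2.2 4.2
   vertex 4.8 5.2 2.8
  endloop
 endfacet
 facet normal -0.474 -0.585 -0.659
  outer loop
   vertex 2.0 0.4 4.4
   vertex 0.4 4.4 2.0
   vertex 5.0 1.8 1.0
  endloop
 endfacet
 facet normal -0.426 0.334 0.841
  outer loop
   vertex 2.0 0.4 4.4
   vertex 5.0 0.2 6.0
   vertex 0.4 4.4 2.0
  endloop
 endfacet
 facet normal 0.937 -0.230 -0.264
  outer loop
   vertex 5.6 0.8 4.0
   vertex 5.0 1.8 1.0
   vertex 6.0 2.2 4.2
  endloop
 endfacet
 facet normal 0.936 -0.295 0.192
  outer loop
   vertex 5.6 0.8 4.0
   vertex 6.0 2.2 4.2
   vertex 5.0 0.2 6.0
  endloop
 endfacet
 facet normal 0.068 -0.942 -0.328
  outer loop
   vertex 5.6 0.8 4.0
   vertex 2.0 0.4 4.4
   vertex 5.0 1.8 1.0
  endloop
 endfacet
 facet normal 0.077 -0.961 -0.265
  outer loop
   vertex 5.6 0.8 4.0
   vertex 5.0 0.2 6.0
   vertex 2.0 0.4 4.4
  endloop
 endfacet
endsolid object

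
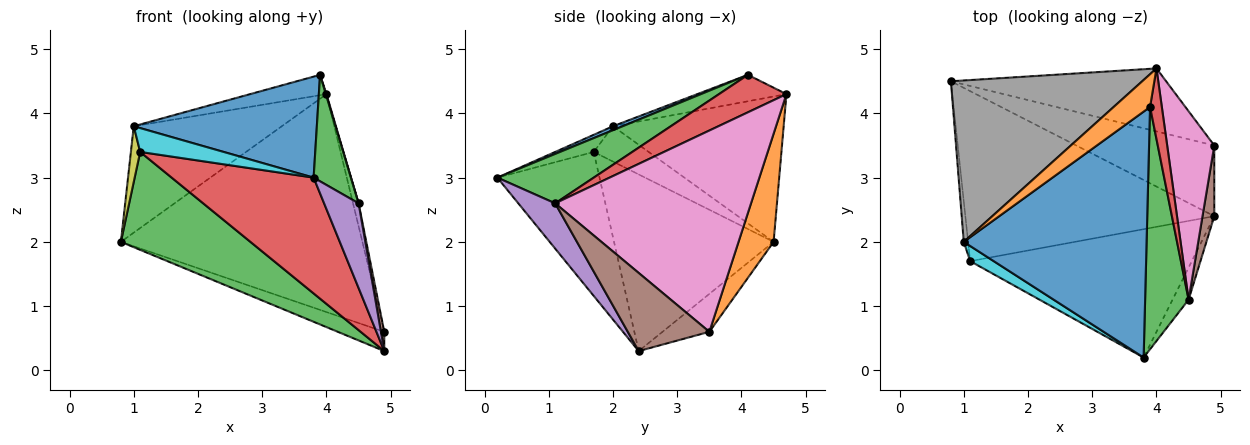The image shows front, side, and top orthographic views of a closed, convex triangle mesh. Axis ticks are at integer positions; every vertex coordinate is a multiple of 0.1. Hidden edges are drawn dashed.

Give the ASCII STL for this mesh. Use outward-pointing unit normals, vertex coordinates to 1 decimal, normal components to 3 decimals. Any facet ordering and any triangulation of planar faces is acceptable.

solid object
 facet normal -0.256 0.254 -0.933
  outer loop
   vertex 4.9 3.5 0.6
   vertex 4.9 2.4 0.3
   vertex 0.8 4.5 2.0
  endloop
 endfacet
 facet normal 0.138 0.951 -0.275
  outer loop
   vertex 4.9 3.5 0.6
   vertex 0.8 4.5 2.0
   vertex 4.0 4.7 4.3
  endloop
 endfacet
 facet normal -0.524 -0.425 -0.738
  outer loop
   vertex 1.1 1.7 3.4
   vertex 0.8 4.5 2.0
   vertex 4.9 2.4 0.3
  endloop
 endfacet
 facet normal -0.434 -0.603 -0.669
  outer loop
   vertex 1.1 1.7 3.4
   vertex 4.9 2.4 0.3
   vertex 3.8 0.2 3.0
  endloop
 endfacet
 facet normal 0.707 -0.661 -0.251
  outer loop
   vertex 4.5 1.1 2.6
   vertex 3.8 0.2 3.0
   vertex 4.9 2.4 0.3
  endloop
 endfacet
 facet normal 0.988 -0.041 0.149
  outer loop
   vertex 4.5 1.1 2.6
   vertex 4.9 2.4 0.3
   vertex 4.9 3.5 0.6
  endloop
 endfacet
 facet normal 0.973 0.028 0.228
  outer loop
   vertex 4.5 1.1 2.6
   vertex 4.9 3.5 0.6
   vertex 4.0 4.7 4.3
  endloop
 endfacet
 facet normal -0.536 0.465 0.705
  outer loop
   vertex 1.0 2.0 3.8
   vertex 4.0 4.7 4.3
   vertex 0.8 4.5 2.0
  endloop
 endfacet
 facet normal -0.979 -0.165 -0.121
  outer loop
   vertex 1.0 2.0 3.8
   vertex 0.8 4.5 2.0
   vertex 1.1 1.7 3.4
  endloop
 endfacet
 facet normal -0.363 -0.787 0.499
  outer loop
   vertex 1.0 2.0 3.8
   vertex 1.1 1.7 3.4
   vertex 3.8 0.2 3.0
  endloop
 endfacet
 facet normal 0.020 -0.380 0.925
  outer loop
   vertex 3.9 4.1 4.6
   vertex 1.0 2.0 3.8
   vertex 3.8 0.2 3.0
  endloop
 endfacet
 facet normal -0.525 0.449 0.723
  outer loop
   vertex 3.9 4.1 4.6
   vertex 4.0 4.7 4.3
   vertex 1.0 2.0 3.8
  endloop
 endfacet
 facet normal 0.721 -0.279 0.634
  outer loop
   vertex 3.9 4.1 4.6
   vertex 3.8 0.2 3.0
   vertex 4.5 1.1 2.6
  endloop
 endfacet
 facet normal 0.954 -0.009 0.300
  outer loop
   vertex 3.9 4.1 4.6
   vertex 4.5 1.1 2.6
   vertex 4.0 4.7 4.3
  endloop
 endfacet
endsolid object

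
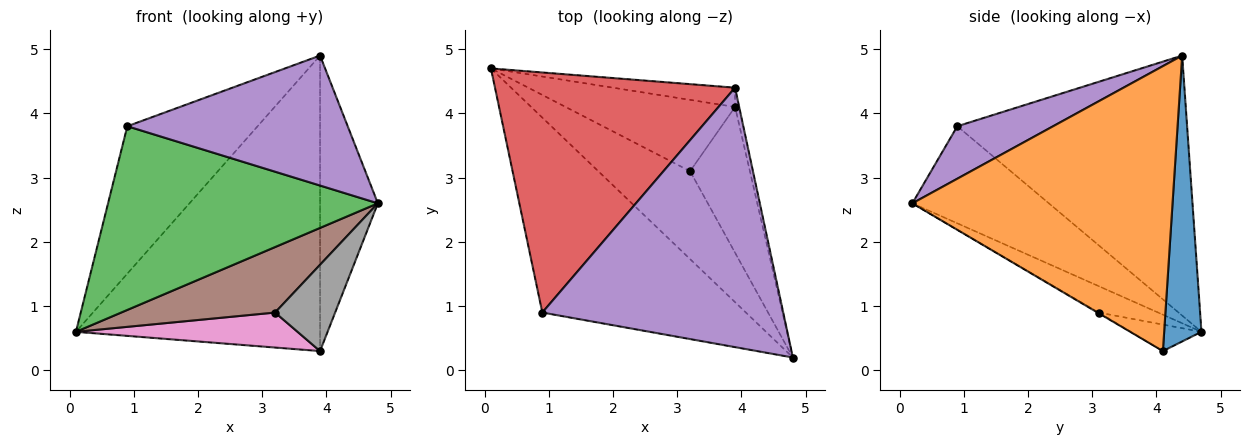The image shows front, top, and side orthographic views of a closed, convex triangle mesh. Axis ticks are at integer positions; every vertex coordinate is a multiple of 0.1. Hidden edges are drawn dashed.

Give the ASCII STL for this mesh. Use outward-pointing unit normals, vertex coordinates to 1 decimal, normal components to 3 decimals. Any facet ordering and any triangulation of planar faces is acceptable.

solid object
 facet normal 0.151 0.986 -0.064
  outer loop
   vertex 3.9 4.1 0.3
   vertex 0.1 4.7 0.6
   vertex 3.9 4.4 4.9
  endloop
 endfacet
 facet normal 0.976 0.217 -0.014
  outer loop
   vertex 3.9 4.1 0.3
   vertex 3.9 4.4 4.9
   vertex 4.8 0.2 2.6
  endloop
 endfacet
 facet normal -0.328 -0.648 -0.688
  outer loop
   vertex 0.9 0.9 3.8
   vertex 0.1 4.7 0.6
   vertex 4.8 0.2 2.6
  endloop
 endfacet
 facet normal -0.678 0.385 0.626
  outer loop
   vertex 0.9 0.9 3.8
   vertex 3.9 4.4 4.9
   vertex 0.1 4.7 0.6
  endloop
 endfacet
 facet normal 0.191 -0.440 0.878
  outer loop
   vertex 0.9 0.9 3.8
   vertex 4.8 0.2 2.6
   vertex 3.9 4.4 4.9
  endloop
 endfacet
 facet normal -0.225 -0.582 -0.781
  outer loop
   vertex 3.2 3.1 0.9
   vertex 4.8 0.2 2.6
   vertex 0.1 4.7 0.6
  endloop
 endfacet
 facet normal -0.139 -0.436 -0.889
  outer loop
   vertex 3.2 3.1 0.9
   vertex 0.1 4.7 0.6
   vertex 3.9 4.1 0.3
  endloop
 endfacet
 facet normal -0.009 -0.510 -0.860
  outer loop
   vertex 3.2 3.1 0.9
   vertex 3.9 4.1 0.3
   vertex 4.8 0.2 2.6
  endloop
 endfacet
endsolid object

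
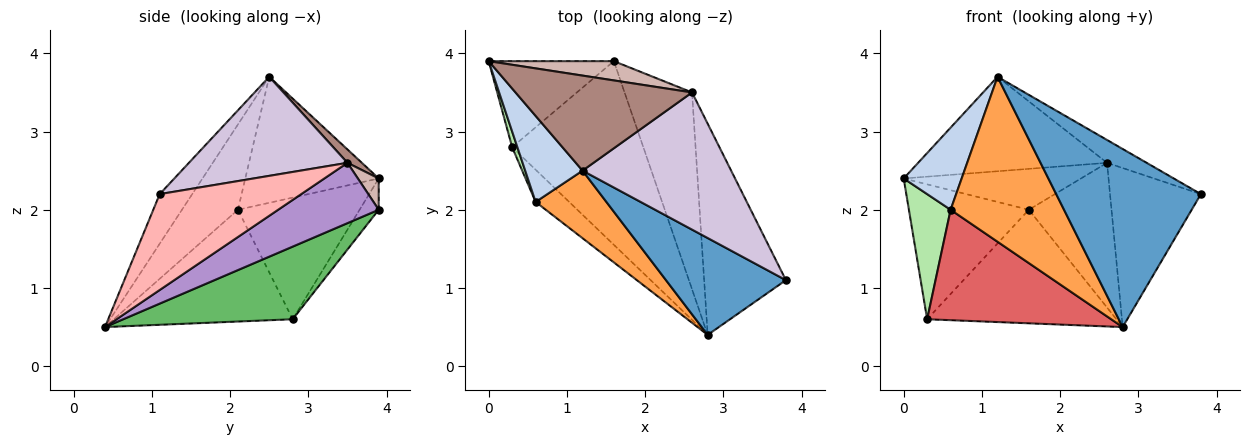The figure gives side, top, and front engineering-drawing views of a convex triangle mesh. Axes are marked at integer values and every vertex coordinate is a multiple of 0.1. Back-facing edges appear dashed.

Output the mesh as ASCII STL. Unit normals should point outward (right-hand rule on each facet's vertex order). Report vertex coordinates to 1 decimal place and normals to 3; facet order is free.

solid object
 facet normal -0.194 -0.862 0.469
  outer loop
   vertex 1.2 2.5 3.7
   vertex 2.8 0.4 0.5
   vertex 3.8 1.1 2.2
  endloop
 endfacet
 facet normal -0.846 -0.368 0.385
  outer loop
   vertex 0.6 2.1 2.0
   vertex 1.2 2.5 3.7
   vertex 0.0 3.9 2.4
  endloop
 endfacet
 facet normal -0.415 -0.842 0.345
  outer loop
   vertex 0.6 2.1 2.0
   vertex 2.8 0.4 0.5
   vertex 1.2 2.5 3.7
  endloop
 endfacet
 facet normal -0.133 0.836 -0.533
  outer loop
   vertex 0.3 2.8 0.6
   vertex 0.0 3.9 2.4
   vertex 1.6 3.9 2.0
  endloop
 endfacet
 facet normal 0.426 0.476 -0.769
  outer loop
   vertex 0.3 2.8 0.6
   vertex 1.6 3.9 2.0
   vertex 2.8 0.4 0.5
  endloop
 endfacet
 facet normal -0.945 -0.324 0.041
  outer loop
   vertex 0.3 2.8 0.6
   vertex 0.6 2.1 2.0
   vertex 0.0 3.9 2.4
  endloop
 endfacet
 facet normal -0.682 -0.702 -0.205
  outer loop
   vertex 0.3 2.8 0.6
   vertex 2.8 0.4 0.5
   vertex 0.6 2.1 2.0
  endloop
 endfacet
 facet normal 0.684 0.439 -0.583
  outer loop
   vertex 2.6 3.5 2.6
   vertex 3.8 1.1 2.2
   vertex 2.8 0.4 0.5
  endloop
 endfacet
 facet normal 0.584 0.481 -0.654
  outer loop
   vertex 2.6 3.5 2.6
   vertex 2.8 0.4 0.5
   vertex 1.6 3.9 2.0
  endloop
 endfacet
 facet normal 0.549 0.137 0.824
  outer loop
   vertex 2.6 3.5 2.6
   vertex 1.2 2.5 3.7
   vertex 3.8 1.1 2.2
  endloop
 endfacet
 facet normal 0.054 0.704 0.708
  outer loop
   vertex 2.6 3.5 2.6
   vertex 0.0 3.9 2.4
   vertex 1.2 2.5 3.7
  endloop
 endfacet
 facet normal 0.106 0.900 0.423
  outer loop
   vertex 2.6 3.5 2.6
   vertex 1.6 3.9 2.0
   vertex 0.0 3.9 2.4
  endloop
 endfacet
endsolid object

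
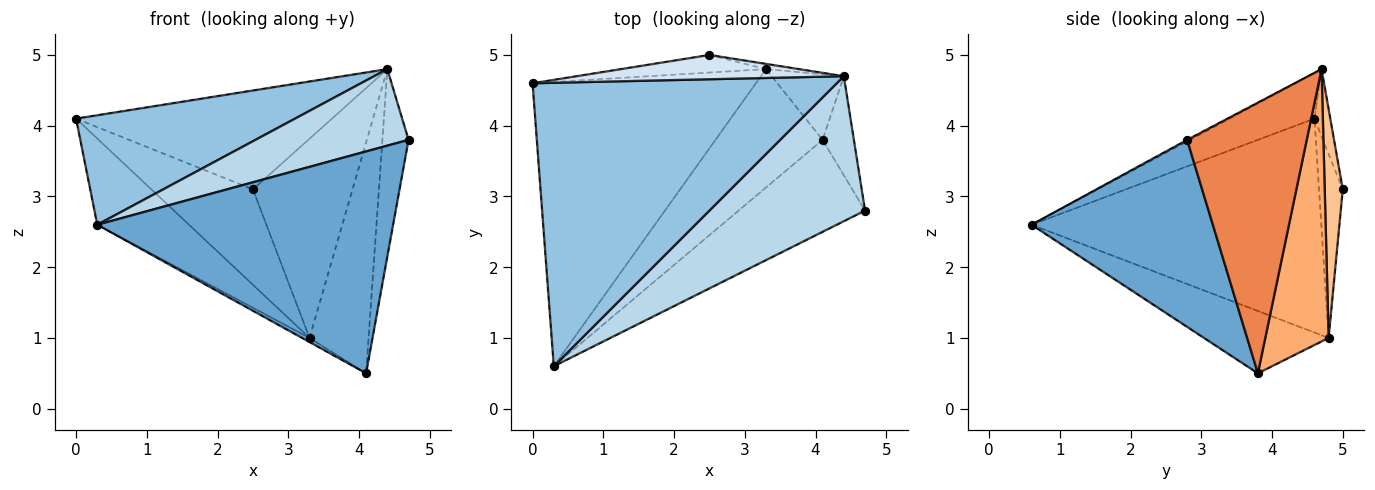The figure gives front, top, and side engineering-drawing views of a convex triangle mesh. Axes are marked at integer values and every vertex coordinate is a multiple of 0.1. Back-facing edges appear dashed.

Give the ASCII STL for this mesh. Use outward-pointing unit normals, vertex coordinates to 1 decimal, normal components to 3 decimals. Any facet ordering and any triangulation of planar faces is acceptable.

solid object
 facet normal 0.493 -0.804 -0.333
  outer loop
   vertex 4.1 3.8 0.5
   vertex 4.7 2.8 3.8
   vertex 0.3 0.6 2.6
  endloop
 endfacet
 facet normal -0.139 -0.357 0.924
  outer loop
   vertex 4.4 4.7 4.8
   vertex 0.0 4.6 4.1
   vertex 0.3 0.6 2.6
  endloop
 endfacet
 facet normal -0.008 -0.467 0.884
  outer loop
   vertex 4.4 4.7 4.8
   vertex 0.3 0.6 2.6
   vertex 4.7 2.8 3.8
  endloop
 endfacet
 facet normal -0.060 0.969 0.238
  outer loop
   vertex 4.4 4.7 4.8
   vertex 2.5 5.0 3.1
   vertex 0.0 4.6 4.1
  endloop
 endfacet
 facet normal 0.971 0.212 -0.112
  outer loop
   vertex 4.4 4.7 4.8
   vertex 4.7 2.8 3.8
   vertex 4.1 3.8 0.5
  endloop
 endfacet
 facet normal 0.718 0.670 -0.190
  outer loop
   vertex 3.3 4.8 1.0
   vertex 4.4 4.7 4.8
   vertex 4.1 3.8 0.5
  endloop
 endfacet
 facet normal 0.178 0.984 -0.026
  outer loop
   vertex 3.3 4.8 1.0
   vertex 2.5 5.0 3.1
   vertex 4.4 4.7 4.8
  endloop
 endfacet
 facet normal -0.224 0.958 -0.177
  outer loop
   vertex 3.3 4.8 1.0
   vertex 0.0 4.6 4.1
   vertex 2.5 5.0 3.1
  endloop
 endfacet
 facet normal -0.676 0.214 -0.705
  outer loop
   vertex 3.3 4.8 1.0
   vertex 0.3 0.6 2.6
   vertex 0.0 4.6 4.1
  endloop
 endfacet
 facet normal -0.503 0.030 -0.864
  outer loop
   vertex 3.3 4.8 1.0
   vertex 4.1 3.8 0.5
   vertex 0.3 0.6 2.6
  endloop
 endfacet
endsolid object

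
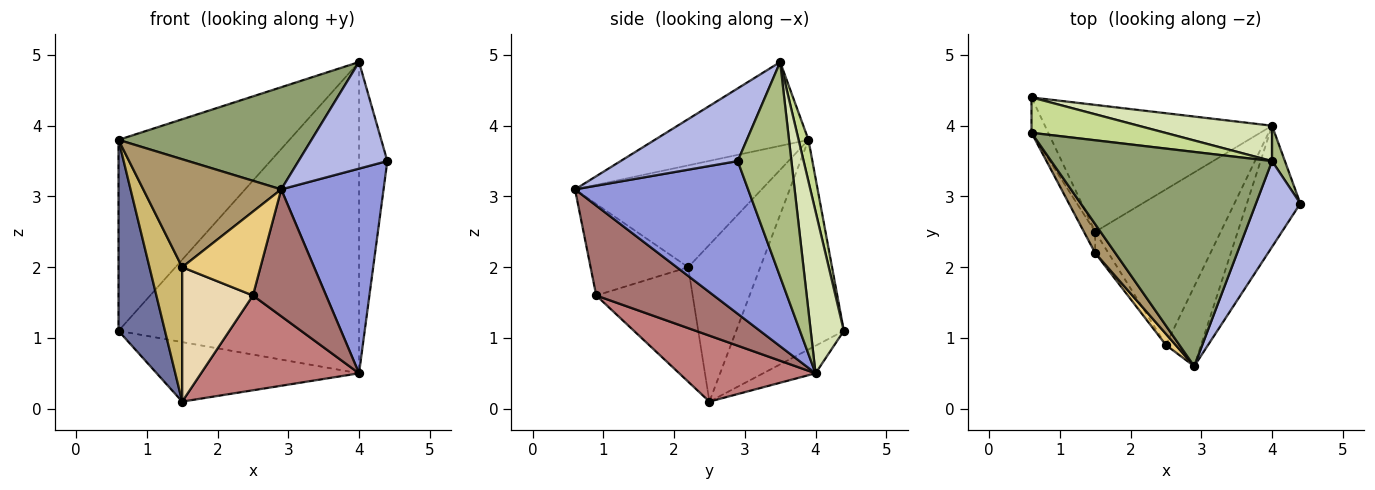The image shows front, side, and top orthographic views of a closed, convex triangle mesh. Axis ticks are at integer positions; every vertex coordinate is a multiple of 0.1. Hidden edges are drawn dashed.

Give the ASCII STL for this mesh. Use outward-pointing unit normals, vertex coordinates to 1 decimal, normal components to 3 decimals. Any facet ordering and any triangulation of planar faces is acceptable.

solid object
 facet normal -0.916 -0.395 -0.073
  outer loop
   vertex 0.6 3.9 3.8
   vertex 0.6 4.4 1.1
   vertex 1.5 2.5 0.1
  endloop
 endfacet
 facet normal -0.109 0.422 -0.900
  outer loop
   vertex 4.0 4.0 0.5
   vertex 1.5 2.5 0.1
   vertex 0.6 4.4 1.1
  endloop
 endfacet
 facet normal 0.824 -0.487 -0.289
  outer loop
   vertex 4.0 4.0 0.5
   vertex 4.4 2.9 3.5
   vertex 2.9 0.6 3.1
  endloop
 endfacet
 facet normal 0.716 -0.543 0.438
  outer loop
   vertex 4.0 3.5 4.9
   vertex 2.9 0.6 3.1
   vertex 4.4 2.9 3.5
  endloop
 endfacet
 facet normal -0.324 -0.407 0.854
  outer loop
   vertex 4.0 3.5 4.9
   vertex 0.6 3.9 3.8
   vertex 2.9 0.6 3.1
  endloop
 endfacet
 facet normal 0.883 0.466 0.053
  outer loop
   vertex 4.0 3.5 4.9
   vertex 4.4 2.9 3.5
   vertex 4.0 4.0 0.5
  endloop
 endfacet
 facet normal 0.057 0.982 0.182
  outer loop
   vertex 4.0 3.5 4.9
   vertex 0.6 4.4 1.1
   vertex 0.6 3.9 3.8
  endloop
 endfacet
 facet normal 0.136 0.984 0.112
  outer loop
   vertex 4.0 3.5 4.9
   vertex 4.0 4.0 0.5
   vertex 0.6 4.4 1.1
  endloop
 endfacet
 facet normal -0.794 -0.587 0.157
  outer loop
   vertex 1.5 2.2 2.0
   vertex 2.9 0.6 3.1
   vertex 0.6 3.9 3.8
  endloop
 endfacet
 facet normal -0.909 -0.412 -0.065
  outer loop
   vertex 1.5 2.2 2.0
   vertex 0.6 3.9 3.8
   vertex 1.5 2.5 0.1
  endloop
 endfacet
 facet normal -0.777 -0.623 0.083
  outer loop
   vertex 2.5 0.9 1.6
   vertex 2.9 0.6 3.1
   vertex 1.5 2.2 2.0
  endloop
 endfacet
 facet normal -0.803 -0.589 -0.093
  outer loop
   vertex 2.5 0.9 1.6
   vertex 1.5 2.2 2.0
   vertex 1.5 2.5 0.1
  endloop
 endfacet
 facet normal 0.806 -0.502 -0.315
  outer loop
   vertex 2.5 0.9 1.6
   vertex 4.0 4.0 0.5
   vertex 2.9 0.6 3.1
  endloop
 endfacet
 facet normal 0.409 -0.475 -0.779
  outer loop
   vertex 2.5 0.9 1.6
   vertex 1.5 2.5 0.1
   vertex 4.0 4.0 0.5
  endloop
 endfacet
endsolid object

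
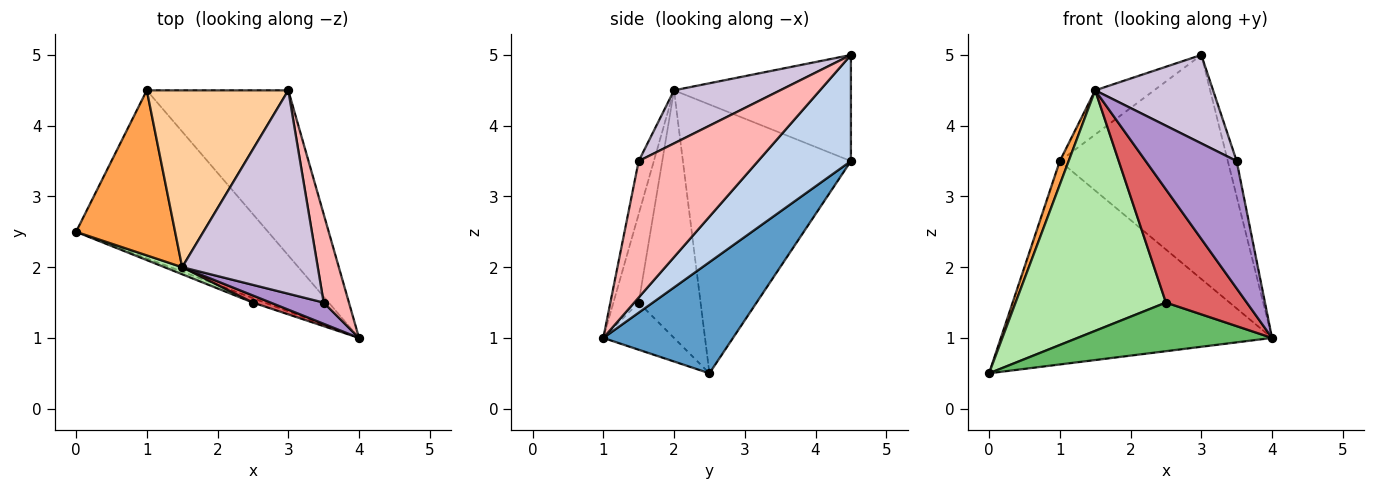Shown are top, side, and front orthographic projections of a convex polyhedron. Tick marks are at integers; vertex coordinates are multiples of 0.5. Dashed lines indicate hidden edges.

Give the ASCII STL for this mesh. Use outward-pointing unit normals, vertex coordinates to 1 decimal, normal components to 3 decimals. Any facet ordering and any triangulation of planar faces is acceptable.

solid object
 facet normal 0.346 0.723 -0.598
  outer loop
   vertex 1.0 4.5 3.5
   vertex 4.0 1.0 1.0
   vertex 0.0 2.5 0.5
  endloop
 endfacet
 facet normal 0.406 0.736 -0.542
  outer loop
   vertex 1.0 4.5 3.5
   vertex 3.0 4.5 5.0
   vertex 4.0 1.0 1.0
  endloop
 endfacet
 facet normal -0.937 -0.049 0.345
  outer loop
   vertex 1.5 2.0 4.5
   vertex 1.0 4.5 3.5
   vertex 0.0 2.5 0.5
  endloop
 endfacet
 facet normal -0.588 0.196 0.784
  outer loop
   vertex 1.5 2.0 4.5
   vertex 3.0 4.5 5.0
   vertex 1.0 4.5 3.5
  endloop
 endfacet
 facet normal -0.341 -0.936 -0.085
  outer loop
   vertex 2.5 1.5 1.5
   vertex 0.0 2.5 0.5
   vertex 4.0 1.0 1.0
  endloop
 endfacet
 facet normal -0.381 -0.924 0.027
  outer loop
   vertex 2.5 1.5 1.5
   vertex 1.5 2.0 4.5
   vertex 0.0 2.5 0.5
  endloop
 endfacet
 facet normal -0.298 -0.953 0.060
  outer loop
   vertex 2.5 1.5 1.5
   vertex 4.0 1.0 1.0
   vertex 1.5 2.0 4.5
  endloop
 endfacet
 facet normal 0.981 0.073 0.182
  outer loop
   vertex 3.5 1.5 3.5
   vertex 4.0 1.0 1.0
   vertex 3.0 4.5 5.0
  endloop
 endfacet
 facet normal -0.162 -0.973 0.162
  outer loop
   vertex 3.5 1.5 3.5
   vertex 1.5 2.0 4.5
   vertex 4.0 1.0 1.0
  endloop
 endfacet
 facet normal 0.338 -0.375 0.863
  outer loop
   vertex 3.5 1.5 3.5
   vertex 3.0 4.5 5.0
   vertex 1.5 2.0 4.5
  endloop
 endfacet
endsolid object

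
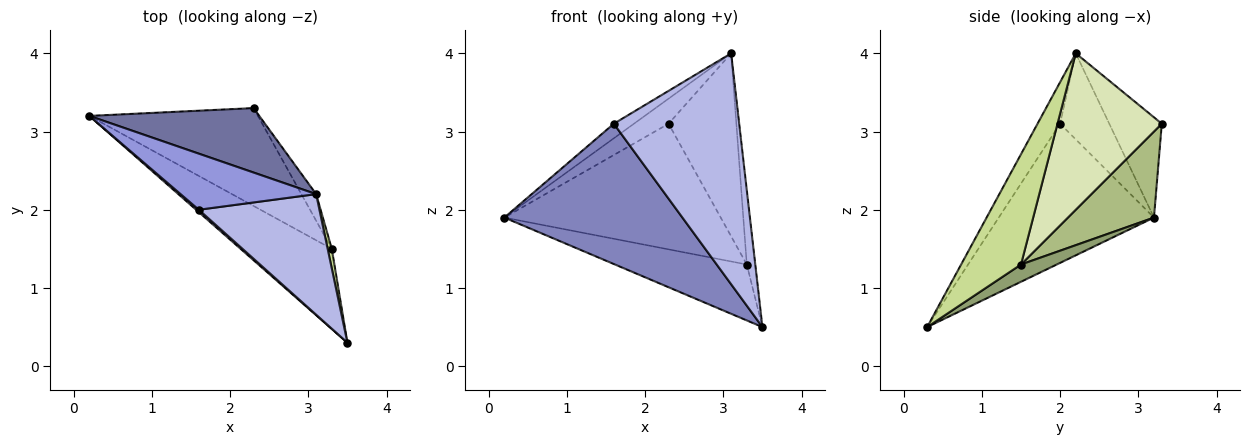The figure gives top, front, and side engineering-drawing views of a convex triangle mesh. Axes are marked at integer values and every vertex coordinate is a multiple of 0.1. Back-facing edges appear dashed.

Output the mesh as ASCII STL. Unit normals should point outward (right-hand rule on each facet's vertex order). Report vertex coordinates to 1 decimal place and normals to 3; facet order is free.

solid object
 facet normal -0.482 0.318 0.817
  outer loop
   vertex 3.1 2.2 4.0
   vertex 2.3 3.3 3.1
   vertex 0.2 3.2 1.9
  endloop
 endfacet
 facet normal -0.657 -0.754 0.013
  outer loop
   vertex 1.6 2.0 3.1
   vertex 0.2 3.2 1.9
   vertex 3.5 0.3 0.5
  endloop
 endfacet
 facet normal -0.523 0.214 0.825
  outer loop
   vertex 1.6 2.0 3.1
   vertex 3.1 2.2 4.0
   vertex 0.2 3.2 1.9
  endloop
 endfacet
 facet normal -0.158 -0.875 0.457
  outer loop
   vertex 1.6 2.0 3.1
   vertex 3.5 0.3 0.5
   vertex 3.1 2.2 4.0
  endloop
 endfacet
 facet normal 0.153 0.566 -0.810
  outer loop
   vertex 3.3 1.5 1.3
   vertex 3.5 0.3 0.5
   vertex 0.2 3.2 1.9
  endloop
 endfacet
 facet normal 0.299 0.753 -0.586
  outer loop
   vertex 3.3 1.5 1.3
   vertex 0.2 3.2 1.9
   vertex 2.3 3.3 3.1
  endloop
 endfacet
 facet normal 0.989 0.140 0.037
  outer loop
   vertex 3.3 1.5 1.3
   vertex 3.1 2.2 4.0
   vertex 3.5 0.3 0.5
  endloop
 endfacet
 facet normal 0.836 0.543 -0.079
  outer loop
   vertex 3.3 1.5 1.3
   vertex 2.3 3.3 3.1
   vertex 3.1 2.2 4.0
  endloop
 endfacet
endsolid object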